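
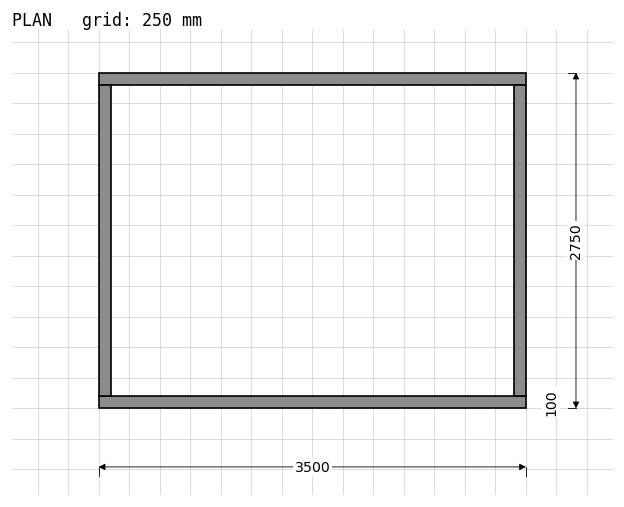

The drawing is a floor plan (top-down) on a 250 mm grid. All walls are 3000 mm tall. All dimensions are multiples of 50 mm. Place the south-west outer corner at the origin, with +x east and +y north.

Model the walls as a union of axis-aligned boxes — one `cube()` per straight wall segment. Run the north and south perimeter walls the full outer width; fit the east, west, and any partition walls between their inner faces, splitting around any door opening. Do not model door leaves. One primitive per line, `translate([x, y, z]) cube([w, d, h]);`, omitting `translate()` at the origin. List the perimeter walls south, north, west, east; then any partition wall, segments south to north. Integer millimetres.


cube([3500, 100, 3000]);
translate([0, 2650, 0]) cube([3500, 100, 3000]);
translate([0, 100, 0]) cube([100, 2550, 3000]);
translate([3400, 100, 0]) cube([100, 2550, 3000]);


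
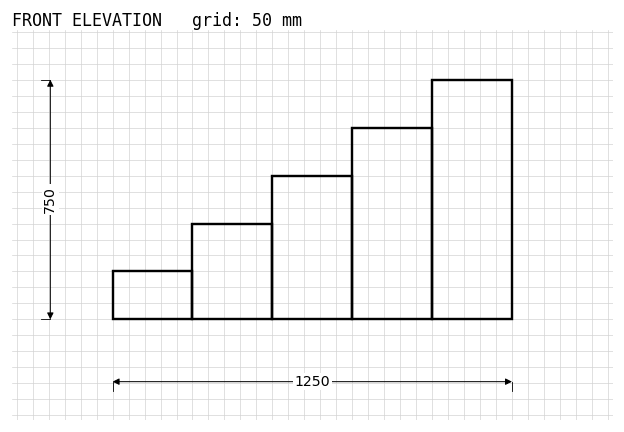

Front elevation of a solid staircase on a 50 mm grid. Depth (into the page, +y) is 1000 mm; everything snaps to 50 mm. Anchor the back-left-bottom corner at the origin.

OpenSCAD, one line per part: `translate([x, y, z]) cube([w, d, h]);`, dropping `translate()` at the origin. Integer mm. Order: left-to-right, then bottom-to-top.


cube([250, 1000, 150]);
translate([250, 0, 0]) cube([250, 1000, 300]);
translate([500, 0, 0]) cube([250, 1000, 450]);
translate([750, 0, 0]) cube([250, 1000, 600]);
translate([1000, 0, 0]) cube([250, 1000, 750]);


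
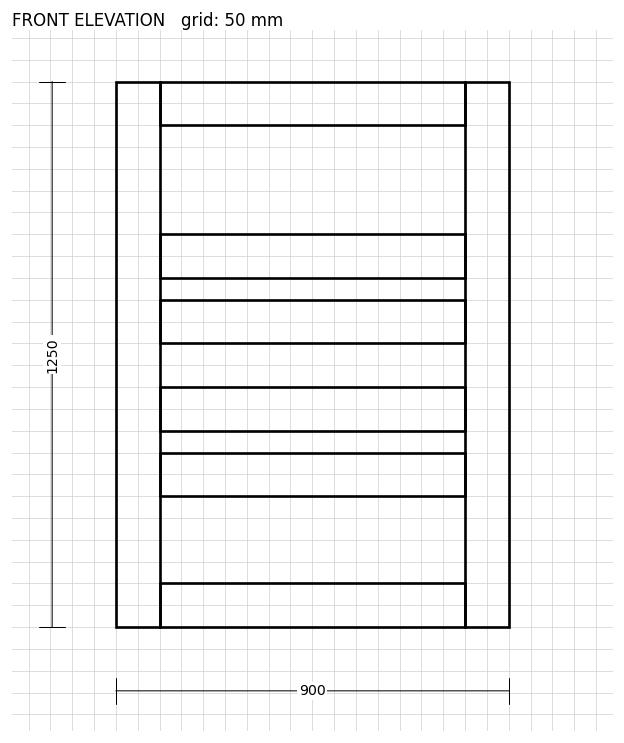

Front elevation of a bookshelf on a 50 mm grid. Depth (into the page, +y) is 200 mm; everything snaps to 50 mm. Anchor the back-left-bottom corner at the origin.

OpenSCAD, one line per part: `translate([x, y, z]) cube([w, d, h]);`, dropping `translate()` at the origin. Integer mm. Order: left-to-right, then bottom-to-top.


cube([100, 200, 1250]);
translate([100, 0, 0]) cube([700, 200, 100]);
translate([100, 0, 300]) cube([700, 200, 100]);
translate([100, 0, 450]) cube([700, 200, 100]);
translate([100, 0, 650]) cube([700, 200, 100]);
translate([100, 0, 800]) cube([700, 200, 100]);
translate([100, 0, 1150]) cube([700, 200, 100]);
translate([800, 0, 0]) cube([100, 200, 1250]);


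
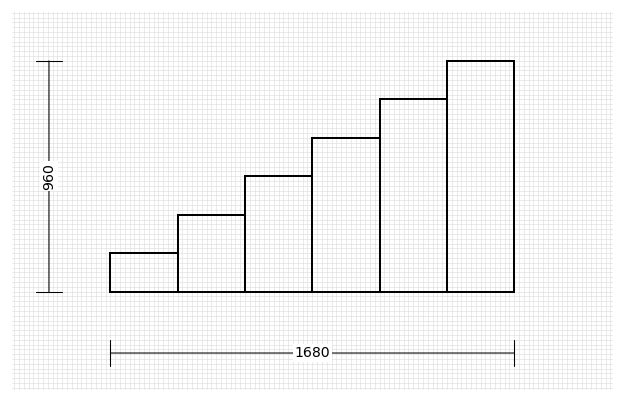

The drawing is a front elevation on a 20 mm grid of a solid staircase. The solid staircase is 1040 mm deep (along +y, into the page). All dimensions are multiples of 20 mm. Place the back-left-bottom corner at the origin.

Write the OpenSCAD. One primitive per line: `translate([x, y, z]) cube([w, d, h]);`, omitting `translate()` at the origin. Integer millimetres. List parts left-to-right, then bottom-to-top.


cube([280, 1040, 160]);
translate([280, 0, 0]) cube([280, 1040, 320]);
translate([560, 0, 0]) cube([280, 1040, 480]);
translate([840, 0, 0]) cube([280, 1040, 640]);
translate([1120, 0, 0]) cube([280, 1040, 800]);
translate([1400, 0, 0]) cube([280, 1040, 960]);


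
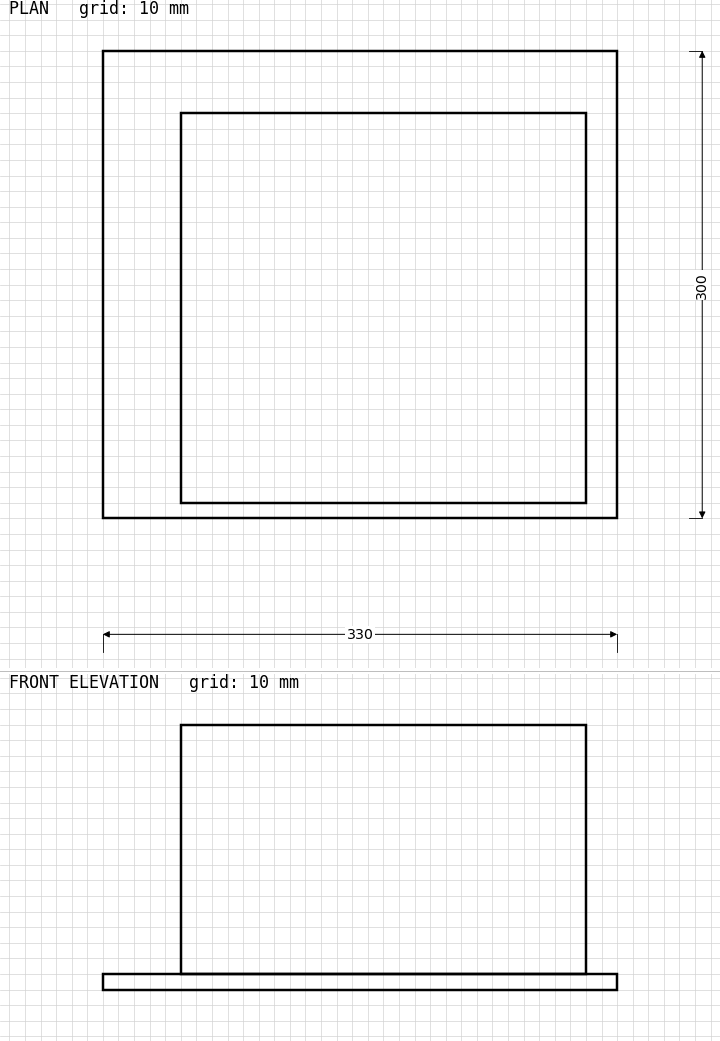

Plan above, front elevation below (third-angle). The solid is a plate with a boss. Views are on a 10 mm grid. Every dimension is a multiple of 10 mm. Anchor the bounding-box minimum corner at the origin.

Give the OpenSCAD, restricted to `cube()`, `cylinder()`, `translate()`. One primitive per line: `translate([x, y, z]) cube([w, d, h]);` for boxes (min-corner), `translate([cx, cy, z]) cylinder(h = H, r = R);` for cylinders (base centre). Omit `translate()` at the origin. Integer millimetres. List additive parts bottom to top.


cube([330, 300, 10]);
translate([50, 10, 10]) cube([260, 250, 160]);


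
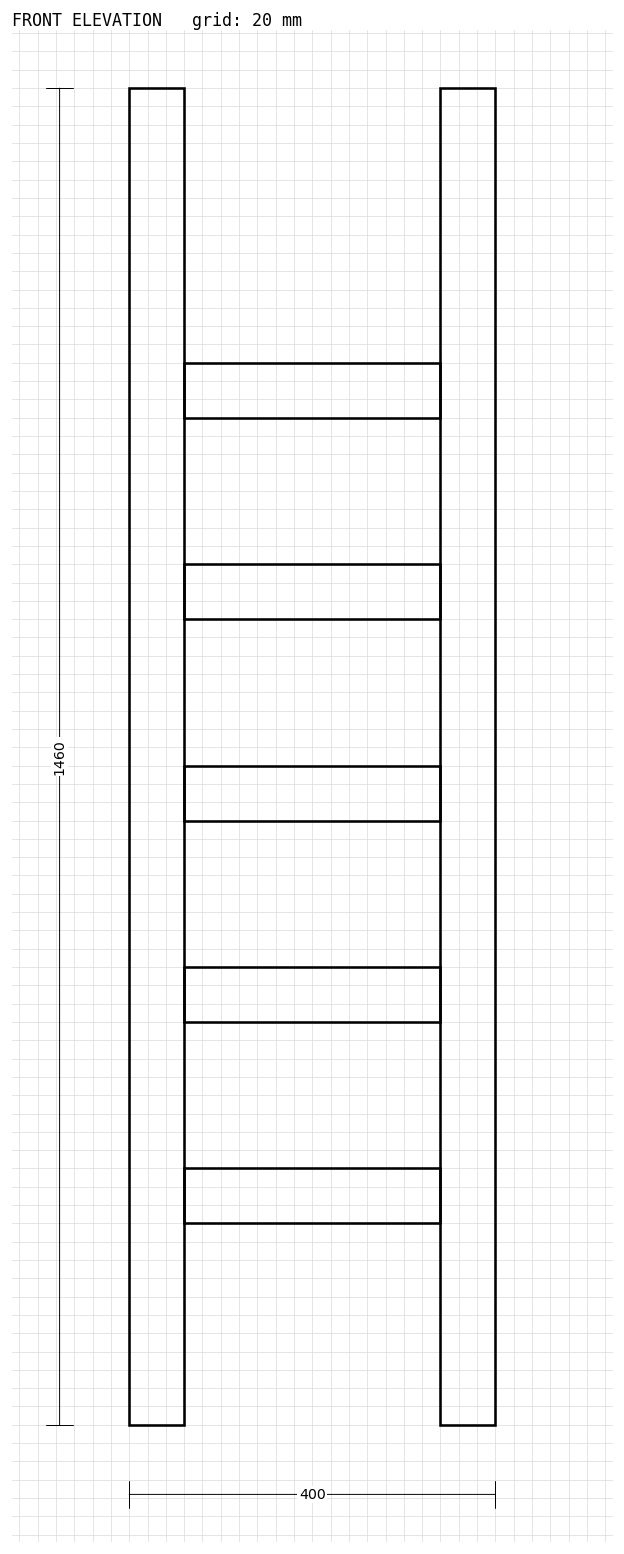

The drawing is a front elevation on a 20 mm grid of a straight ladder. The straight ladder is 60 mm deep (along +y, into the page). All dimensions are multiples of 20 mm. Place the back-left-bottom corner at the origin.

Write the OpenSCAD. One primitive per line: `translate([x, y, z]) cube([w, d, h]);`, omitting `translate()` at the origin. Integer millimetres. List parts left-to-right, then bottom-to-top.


cube([60, 60, 1460]);
translate([60, 0, 220]) cube([280, 60, 60]);
translate([60, 0, 440]) cube([280, 60, 60]);
translate([60, 0, 660]) cube([280, 60, 60]);
translate([60, 0, 880]) cube([280, 60, 60]);
translate([60, 0, 1100]) cube([280, 60, 60]);
translate([340, 0, 0]) cube([60, 60, 1460]);


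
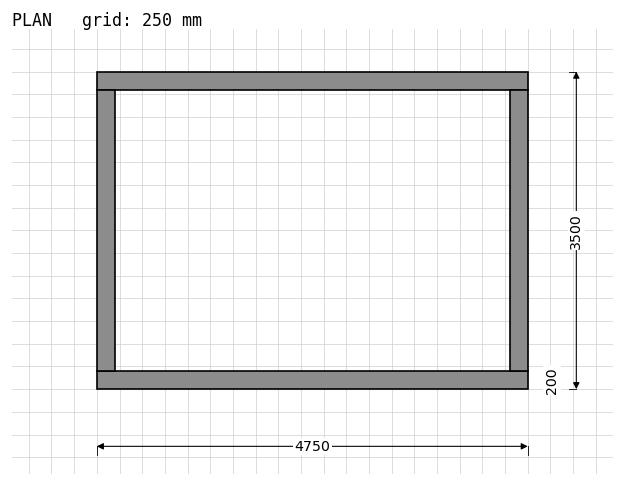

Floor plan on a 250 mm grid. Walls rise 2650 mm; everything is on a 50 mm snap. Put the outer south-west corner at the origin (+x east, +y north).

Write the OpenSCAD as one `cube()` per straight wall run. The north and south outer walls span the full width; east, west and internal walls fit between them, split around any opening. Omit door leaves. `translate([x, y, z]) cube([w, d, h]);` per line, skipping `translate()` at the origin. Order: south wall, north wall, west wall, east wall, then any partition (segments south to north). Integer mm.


cube([4750, 200, 2650]);
translate([0, 3300, 0]) cube([4750, 200, 2650]);
translate([0, 200, 0]) cube([200, 3100, 2650]);
translate([4550, 200, 0]) cube([200, 3100, 2650]);


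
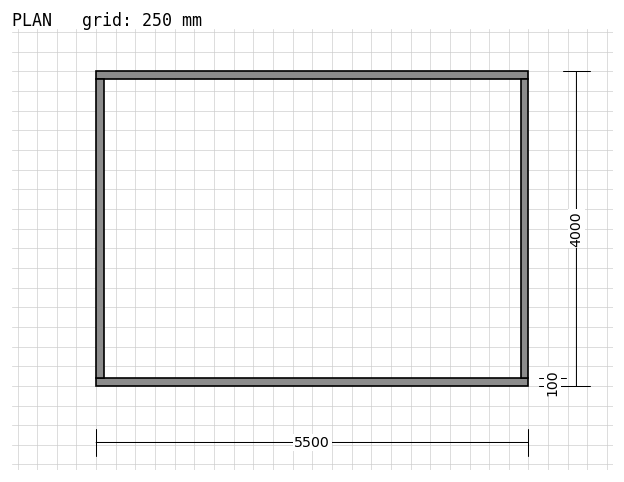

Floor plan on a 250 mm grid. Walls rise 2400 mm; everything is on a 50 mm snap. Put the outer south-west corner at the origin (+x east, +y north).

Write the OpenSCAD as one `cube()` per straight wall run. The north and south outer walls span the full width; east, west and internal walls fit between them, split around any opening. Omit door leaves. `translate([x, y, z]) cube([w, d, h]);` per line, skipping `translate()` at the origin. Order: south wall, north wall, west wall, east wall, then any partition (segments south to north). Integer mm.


cube([5500, 100, 2400]);
translate([0, 3900, 0]) cube([5500, 100, 2400]);
translate([0, 100, 0]) cube([100, 3800, 2400]);
translate([5400, 100, 0]) cube([100, 3800, 2400]);


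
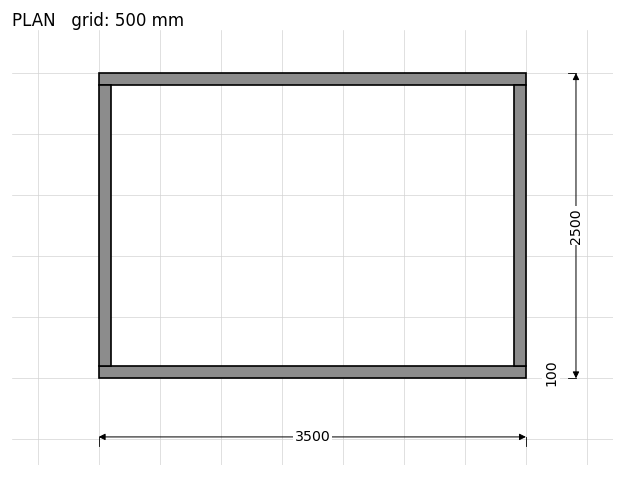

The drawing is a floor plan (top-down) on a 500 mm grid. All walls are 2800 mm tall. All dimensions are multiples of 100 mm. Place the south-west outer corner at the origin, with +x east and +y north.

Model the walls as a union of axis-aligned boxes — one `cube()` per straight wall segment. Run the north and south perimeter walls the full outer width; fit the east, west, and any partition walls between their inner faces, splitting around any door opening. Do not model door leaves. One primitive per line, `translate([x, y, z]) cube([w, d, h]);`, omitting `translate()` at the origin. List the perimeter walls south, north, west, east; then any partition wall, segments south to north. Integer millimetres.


cube([3500, 100, 2800]);
translate([0, 2400, 0]) cube([3500, 100, 2800]);
translate([0, 100, 0]) cube([100, 2300, 2800]);
translate([3400, 100, 0]) cube([100, 2300, 2800]);


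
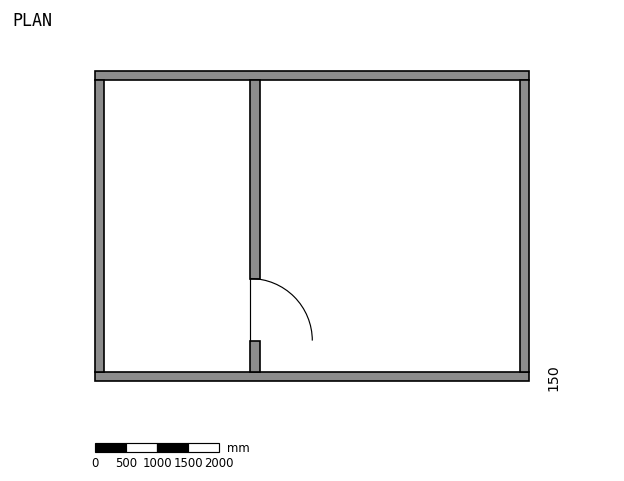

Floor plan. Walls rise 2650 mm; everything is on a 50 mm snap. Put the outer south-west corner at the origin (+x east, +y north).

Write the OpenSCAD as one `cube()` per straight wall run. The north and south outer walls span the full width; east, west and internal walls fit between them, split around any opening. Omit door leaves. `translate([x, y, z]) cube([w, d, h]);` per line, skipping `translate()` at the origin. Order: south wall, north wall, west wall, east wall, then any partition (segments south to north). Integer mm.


cube([7000, 150, 2650]);
translate([0, 4850, 0]) cube([7000, 150, 2650]);
translate([0, 150, 0]) cube([150, 4700, 2650]);
translate([6850, 150, 0]) cube([150, 4700, 2650]);
translate([2500, 150, 0]) cube([150, 500, 2650]);
translate([2500, 1650, 0]) cube([150, 3200, 2650]);


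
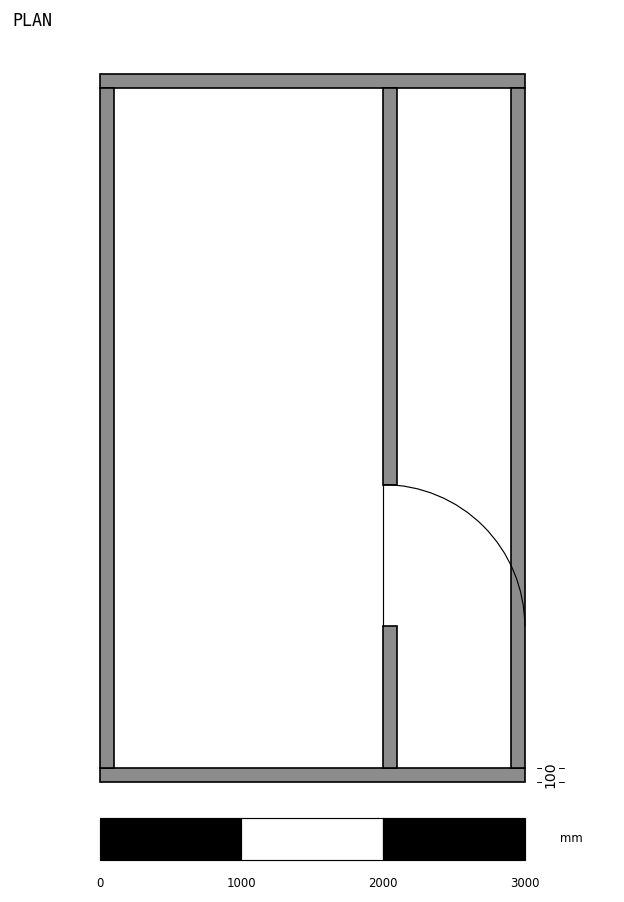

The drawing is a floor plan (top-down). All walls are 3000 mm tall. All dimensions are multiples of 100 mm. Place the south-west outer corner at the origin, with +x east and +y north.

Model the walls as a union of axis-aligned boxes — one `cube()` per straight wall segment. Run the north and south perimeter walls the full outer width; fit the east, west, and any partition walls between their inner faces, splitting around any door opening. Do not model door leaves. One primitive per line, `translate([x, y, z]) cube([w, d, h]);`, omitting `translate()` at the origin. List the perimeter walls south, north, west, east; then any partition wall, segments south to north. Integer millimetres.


cube([3000, 100, 3000]);
translate([0, 4900, 0]) cube([3000, 100, 3000]);
translate([0, 100, 0]) cube([100, 4800, 3000]);
translate([2900, 100, 0]) cube([100, 4800, 3000]);
translate([2000, 100, 0]) cube([100, 1000, 3000]);
translate([2000, 2100, 0]) cube([100, 2800, 3000]);


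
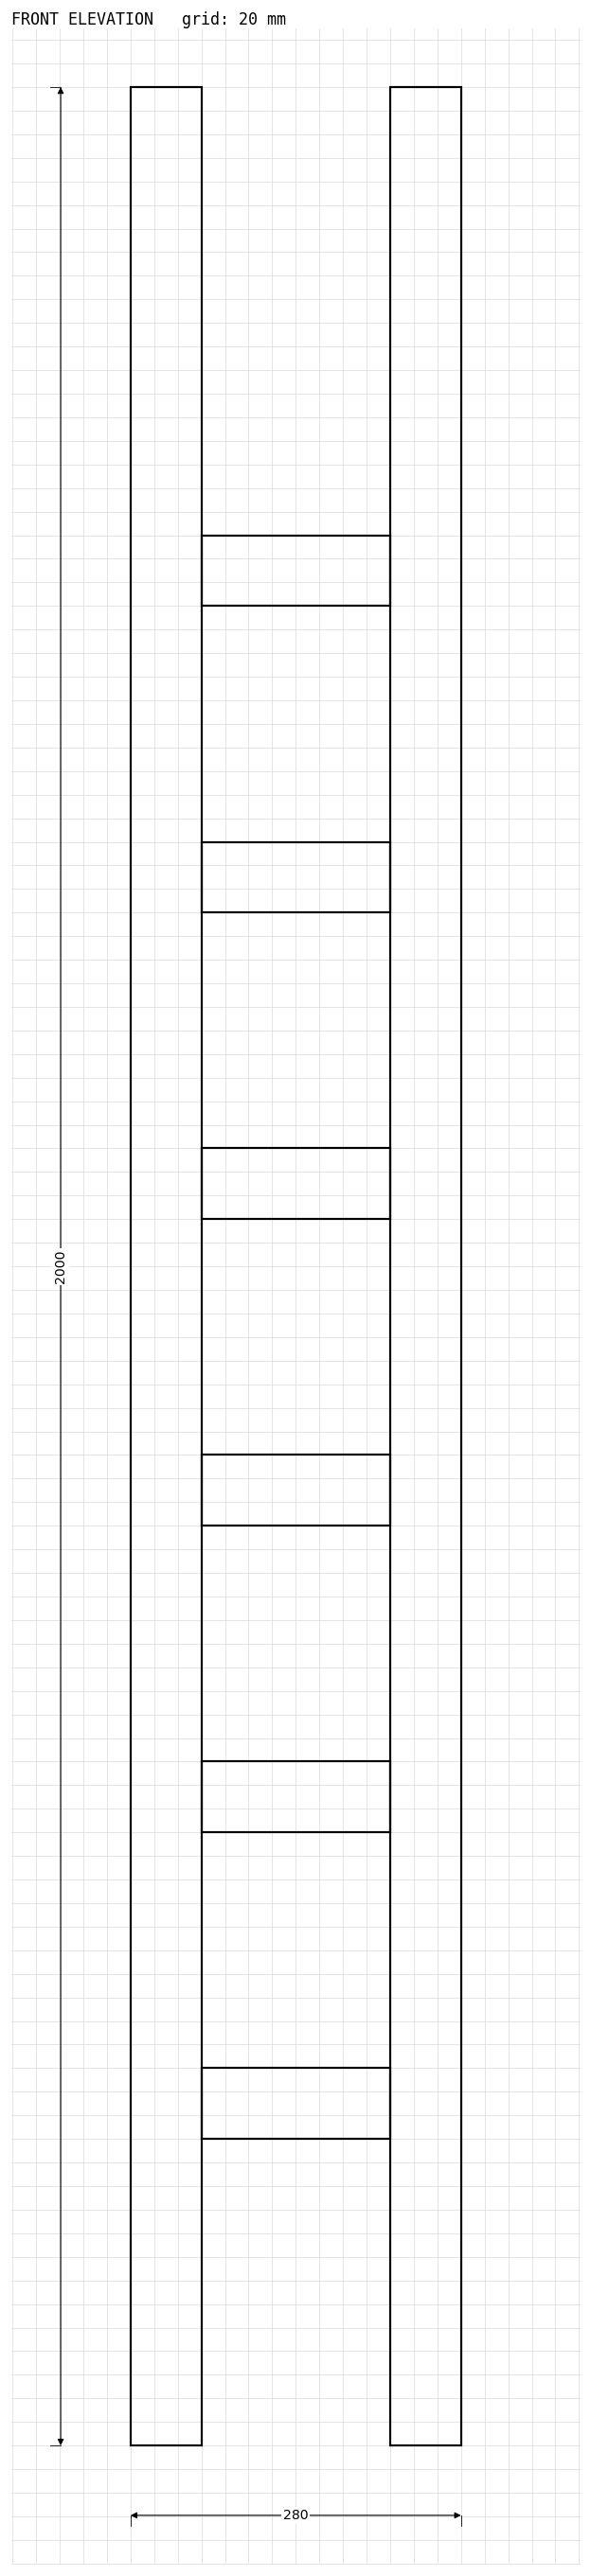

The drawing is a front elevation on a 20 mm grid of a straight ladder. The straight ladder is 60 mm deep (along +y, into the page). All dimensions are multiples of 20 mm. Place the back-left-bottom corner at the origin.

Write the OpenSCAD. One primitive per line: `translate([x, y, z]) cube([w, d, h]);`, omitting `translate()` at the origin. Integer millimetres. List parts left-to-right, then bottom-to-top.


cube([60, 60, 2000]);
translate([60, 0, 260]) cube([160, 60, 60]);
translate([60, 0, 520]) cube([160, 60, 60]);
translate([60, 0, 780]) cube([160, 60, 60]);
translate([60, 0, 1040]) cube([160, 60, 60]);
translate([60, 0, 1300]) cube([160, 60, 60]);
translate([60, 0, 1560]) cube([160, 60, 60]);
translate([220, 0, 0]) cube([60, 60, 2000]);


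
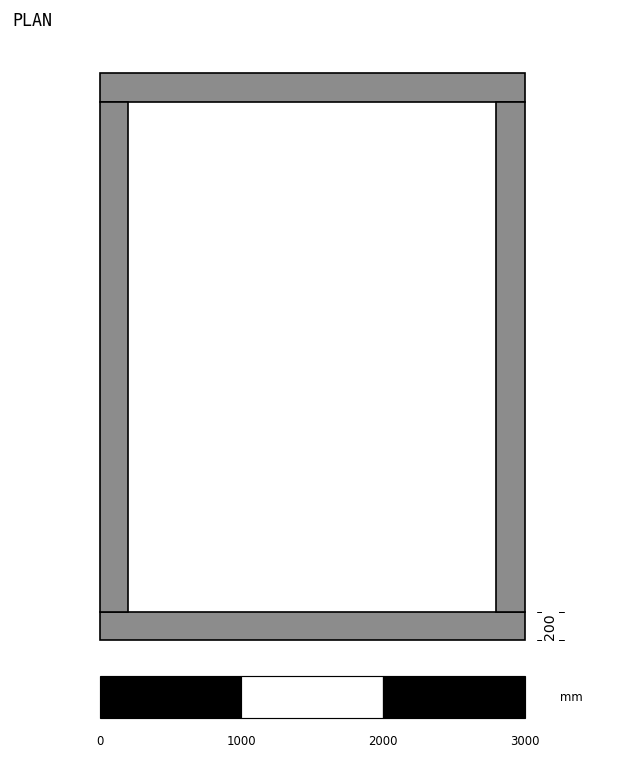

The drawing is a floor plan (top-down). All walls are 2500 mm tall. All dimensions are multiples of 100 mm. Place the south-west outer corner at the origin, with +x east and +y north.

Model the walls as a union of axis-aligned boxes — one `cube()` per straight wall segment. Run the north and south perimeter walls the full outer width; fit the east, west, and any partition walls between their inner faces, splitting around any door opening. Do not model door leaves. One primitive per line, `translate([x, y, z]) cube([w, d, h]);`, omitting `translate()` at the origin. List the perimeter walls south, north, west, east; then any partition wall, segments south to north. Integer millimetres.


cube([3000, 200, 2500]);
translate([0, 3800, 0]) cube([3000, 200, 2500]);
translate([0, 200, 0]) cube([200, 3600, 2500]);
translate([2800, 200, 0]) cube([200, 3600, 2500]);


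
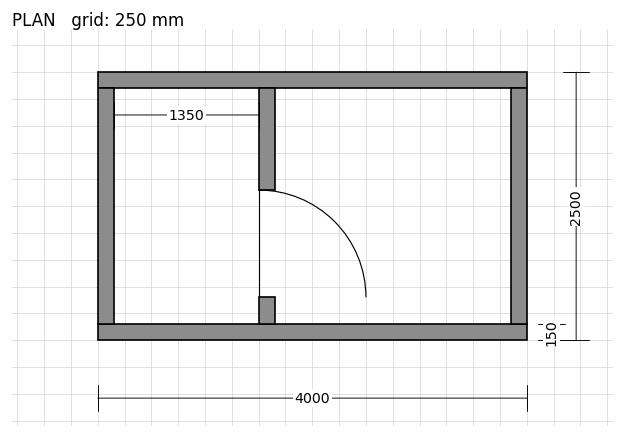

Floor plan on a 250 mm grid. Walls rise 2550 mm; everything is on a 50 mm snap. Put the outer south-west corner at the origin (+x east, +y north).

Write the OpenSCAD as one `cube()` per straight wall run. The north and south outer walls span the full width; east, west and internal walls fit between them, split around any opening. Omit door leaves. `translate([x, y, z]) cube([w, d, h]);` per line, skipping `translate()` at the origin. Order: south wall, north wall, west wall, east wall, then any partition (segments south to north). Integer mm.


cube([4000, 150, 2550]);
translate([0, 2350, 0]) cube([4000, 150, 2550]);
translate([0, 150, 0]) cube([150, 2200, 2550]);
translate([3850, 150, 0]) cube([150, 2200, 2550]);
translate([1500, 150, 0]) cube([150, 250, 2550]);
translate([1500, 1400, 0]) cube([150, 950, 2550]);


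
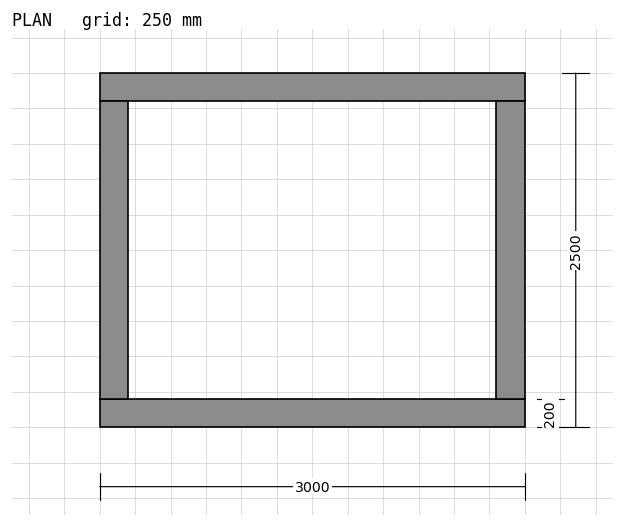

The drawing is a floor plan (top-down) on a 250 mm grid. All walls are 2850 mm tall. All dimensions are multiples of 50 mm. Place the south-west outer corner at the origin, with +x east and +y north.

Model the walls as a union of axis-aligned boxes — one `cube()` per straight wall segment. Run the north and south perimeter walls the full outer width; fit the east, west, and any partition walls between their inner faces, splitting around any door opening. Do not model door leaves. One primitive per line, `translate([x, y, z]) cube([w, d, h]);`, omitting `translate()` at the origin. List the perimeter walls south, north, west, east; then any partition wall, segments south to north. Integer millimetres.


cube([3000, 200, 2850]);
translate([0, 2300, 0]) cube([3000, 200, 2850]);
translate([0, 200, 0]) cube([200, 2100, 2850]);
translate([2800, 200, 0]) cube([200, 2100, 2850]);


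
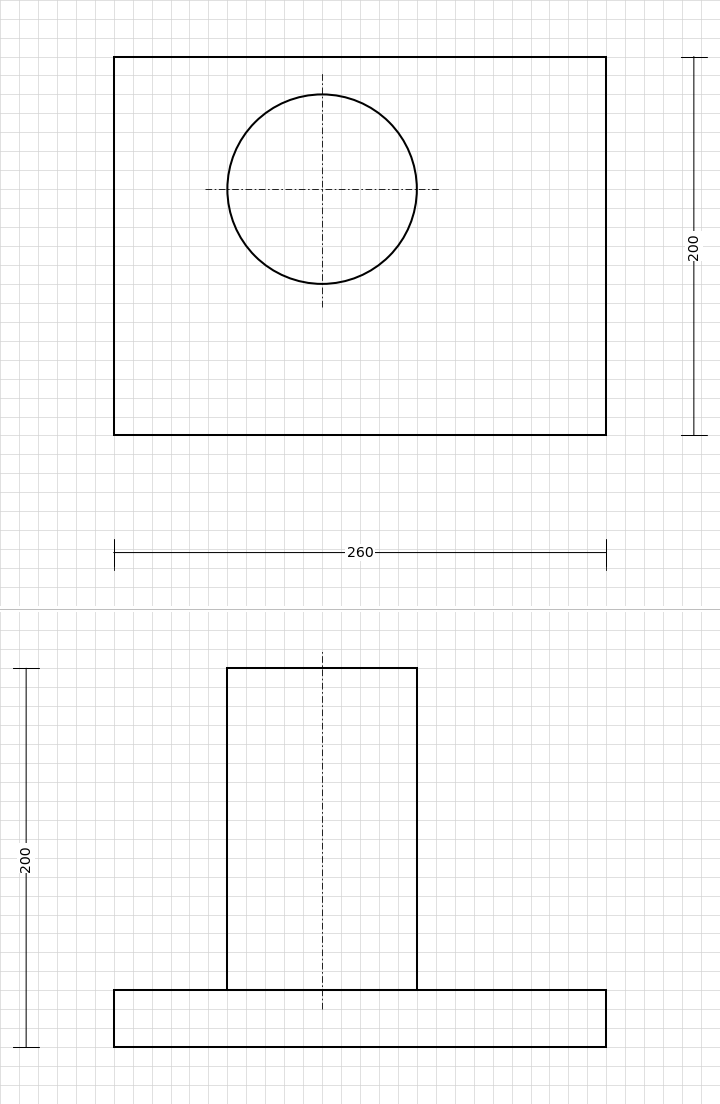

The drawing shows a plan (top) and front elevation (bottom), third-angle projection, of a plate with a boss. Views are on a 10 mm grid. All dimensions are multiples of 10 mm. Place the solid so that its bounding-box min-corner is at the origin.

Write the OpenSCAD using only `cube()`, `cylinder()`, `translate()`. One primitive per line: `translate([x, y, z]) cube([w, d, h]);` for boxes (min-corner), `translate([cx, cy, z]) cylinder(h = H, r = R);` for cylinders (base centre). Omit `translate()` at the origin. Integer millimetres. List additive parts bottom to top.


cube([260, 200, 30]);
translate([110, 130, 30]) cylinder(h = 170, r = 50);


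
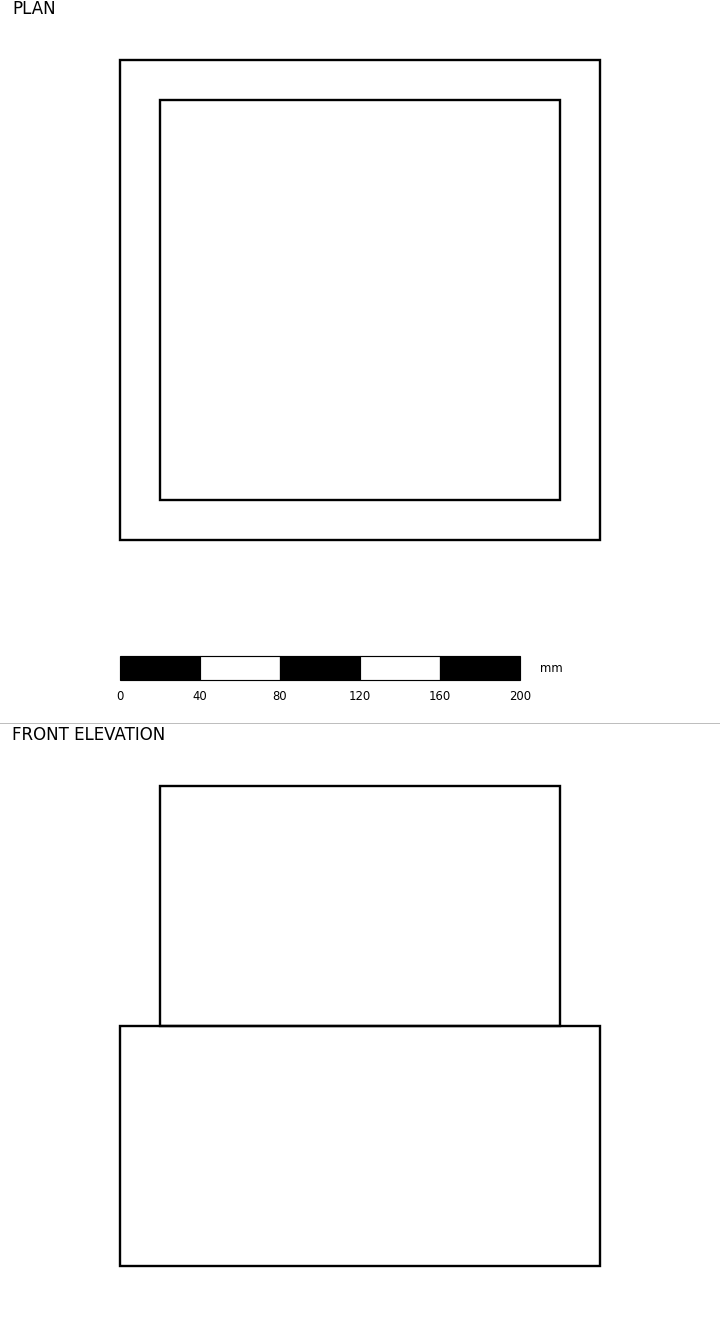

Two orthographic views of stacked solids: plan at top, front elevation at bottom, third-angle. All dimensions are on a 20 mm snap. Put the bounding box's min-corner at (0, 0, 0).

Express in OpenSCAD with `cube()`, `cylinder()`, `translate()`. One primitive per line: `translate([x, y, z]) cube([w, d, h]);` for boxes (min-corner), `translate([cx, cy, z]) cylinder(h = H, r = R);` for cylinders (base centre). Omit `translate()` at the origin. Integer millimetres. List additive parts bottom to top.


cube([240, 240, 120]);
translate([20, 20, 120]) cube([200, 200, 120]);


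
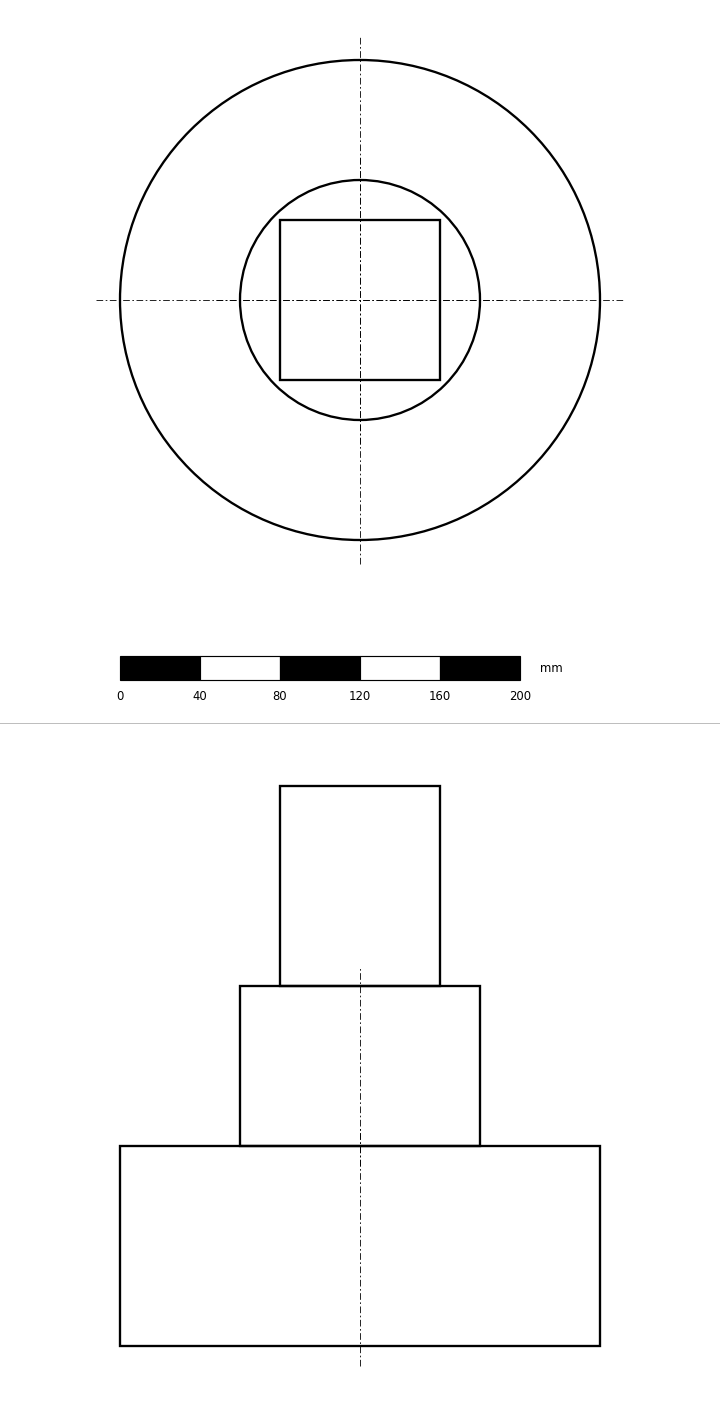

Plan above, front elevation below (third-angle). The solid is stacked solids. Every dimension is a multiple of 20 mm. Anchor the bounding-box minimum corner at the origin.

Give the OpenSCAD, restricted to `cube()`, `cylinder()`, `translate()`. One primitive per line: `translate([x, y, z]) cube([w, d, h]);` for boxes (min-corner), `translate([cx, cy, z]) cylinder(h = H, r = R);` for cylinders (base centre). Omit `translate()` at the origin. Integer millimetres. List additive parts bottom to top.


translate([120, 120, 0]) cylinder(h = 100, r = 120);
translate([120, 120, 100]) cylinder(h = 80, r = 60);
translate([80, 80, 180]) cube([80, 80, 100]);


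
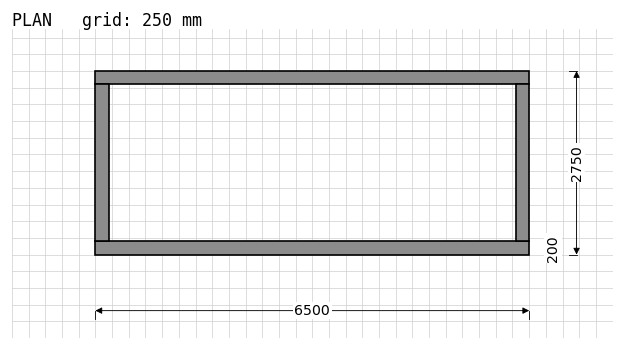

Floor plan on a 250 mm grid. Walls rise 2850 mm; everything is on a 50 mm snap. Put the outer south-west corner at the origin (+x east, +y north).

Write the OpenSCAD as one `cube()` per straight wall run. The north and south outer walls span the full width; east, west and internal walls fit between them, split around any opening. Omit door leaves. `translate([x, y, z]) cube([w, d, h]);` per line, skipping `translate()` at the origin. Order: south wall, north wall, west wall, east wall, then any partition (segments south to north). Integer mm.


cube([6500, 200, 2850]);
translate([0, 2550, 0]) cube([6500, 200, 2850]);
translate([0, 200, 0]) cube([200, 2350, 2850]);
translate([6300, 200, 0]) cube([200, 2350, 2850]);


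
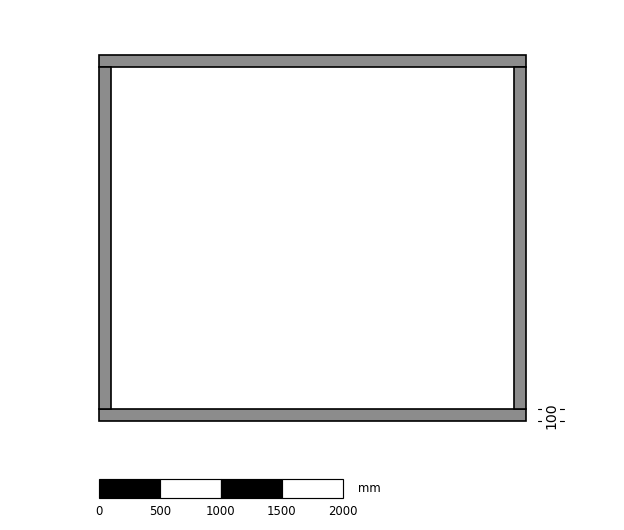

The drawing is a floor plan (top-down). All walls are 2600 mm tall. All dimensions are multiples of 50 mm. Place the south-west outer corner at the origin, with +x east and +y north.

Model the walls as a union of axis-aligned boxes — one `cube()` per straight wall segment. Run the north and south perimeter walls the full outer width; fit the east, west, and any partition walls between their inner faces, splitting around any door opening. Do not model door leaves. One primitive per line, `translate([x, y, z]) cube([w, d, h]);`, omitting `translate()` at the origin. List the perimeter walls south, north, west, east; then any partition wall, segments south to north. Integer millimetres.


cube([3500, 100, 2600]);
translate([0, 2900, 0]) cube([3500, 100, 2600]);
translate([0, 100, 0]) cube([100, 2800, 2600]);
translate([3400, 100, 0]) cube([100, 2800, 2600]);


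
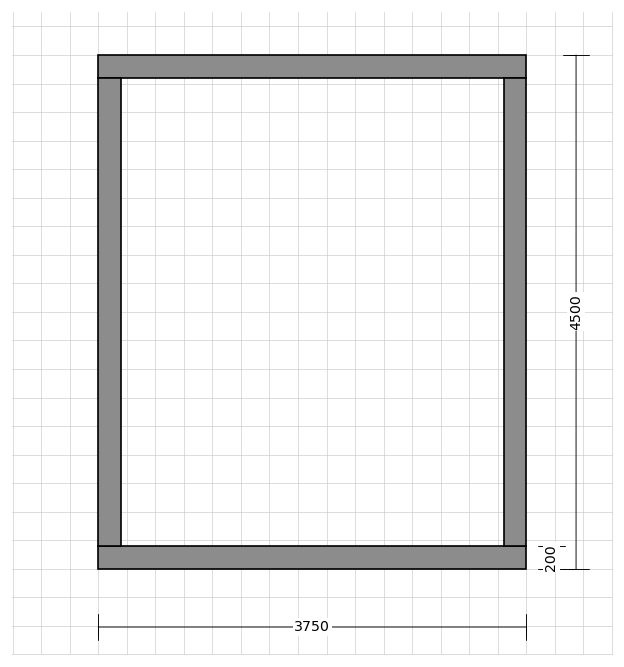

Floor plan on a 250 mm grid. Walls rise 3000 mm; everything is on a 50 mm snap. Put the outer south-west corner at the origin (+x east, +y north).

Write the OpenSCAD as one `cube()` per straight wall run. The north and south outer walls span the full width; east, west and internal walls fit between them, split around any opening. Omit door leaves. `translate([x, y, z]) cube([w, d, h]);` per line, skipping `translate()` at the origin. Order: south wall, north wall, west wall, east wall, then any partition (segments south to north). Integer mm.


cube([3750, 200, 3000]);
translate([0, 4300, 0]) cube([3750, 200, 3000]);
translate([0, 200, 0]) cube([200, 4100, 3000]);
translate([3550, 200, 0]) cube([200, 4100, 3000]);


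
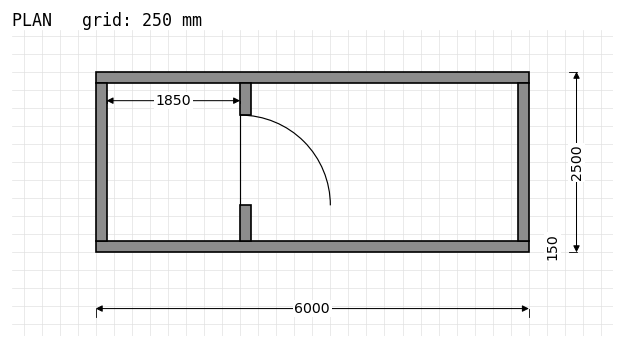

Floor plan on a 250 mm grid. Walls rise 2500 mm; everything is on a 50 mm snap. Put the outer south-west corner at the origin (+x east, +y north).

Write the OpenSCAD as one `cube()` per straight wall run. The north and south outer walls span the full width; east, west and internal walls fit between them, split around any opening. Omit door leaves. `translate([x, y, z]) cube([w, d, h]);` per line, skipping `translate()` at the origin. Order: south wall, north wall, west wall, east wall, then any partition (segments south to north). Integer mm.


cube([6000, 150, 2500]);
translate([0, 2350, 0]) cube([6000, 150, 2500]);
translate([0, 150, 0]) cube([150, 2200, 2500]);
translate([5850, 150, 0]) cube([150, 2200, 2500]);
translate([2000, 150, 0]) cube([150, 500, 2500]);
translate([2000, 1900, 0]) cube([150, 450, 2500]);


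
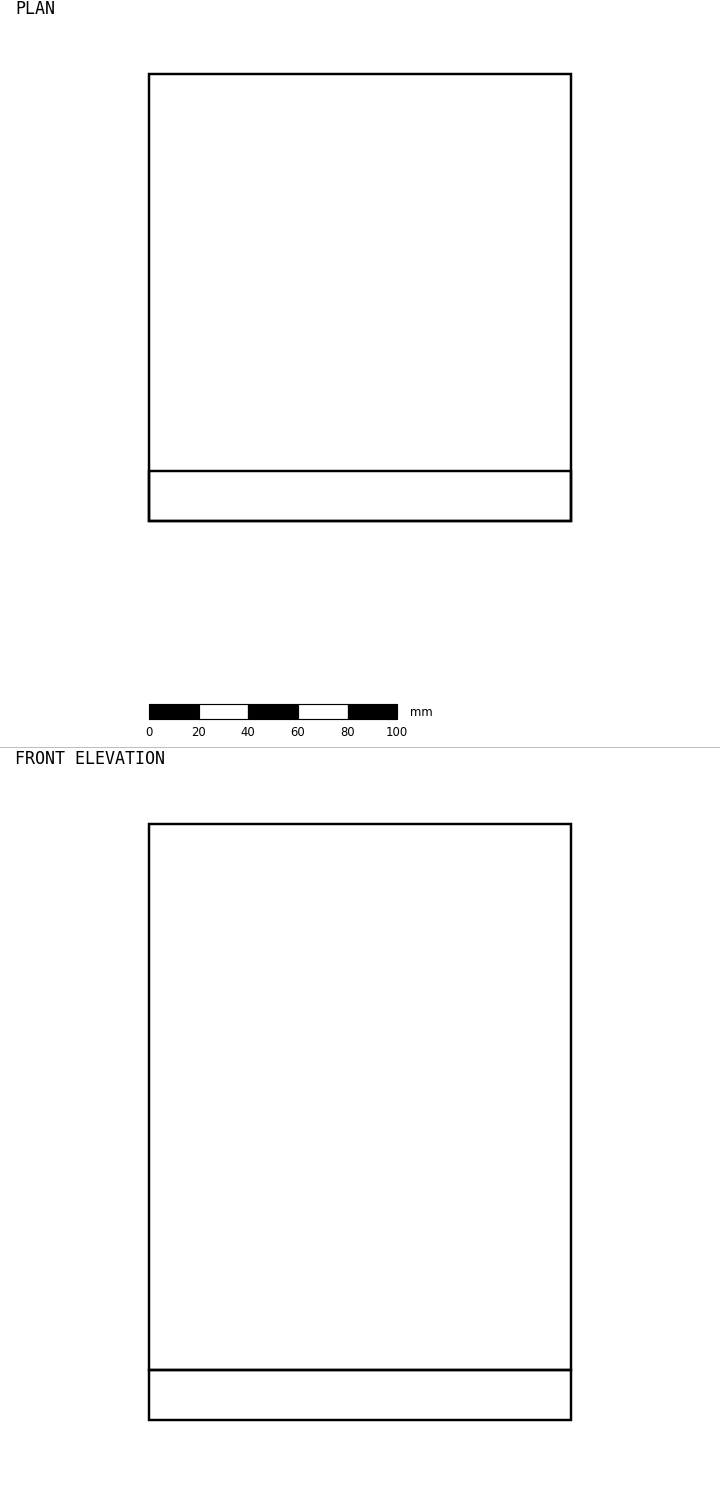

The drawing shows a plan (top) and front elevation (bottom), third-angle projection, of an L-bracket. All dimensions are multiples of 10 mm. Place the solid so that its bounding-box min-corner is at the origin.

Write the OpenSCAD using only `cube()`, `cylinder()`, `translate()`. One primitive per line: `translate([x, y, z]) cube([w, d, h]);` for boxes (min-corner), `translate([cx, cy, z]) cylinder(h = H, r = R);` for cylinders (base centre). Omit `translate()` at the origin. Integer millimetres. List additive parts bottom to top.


cube([170, 180, 20]);
translate([0, 0, 20]) cube([170, 20, 220]);


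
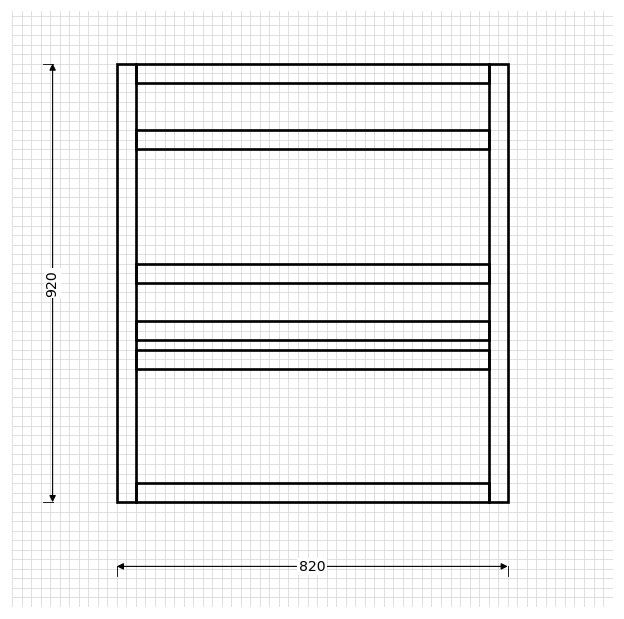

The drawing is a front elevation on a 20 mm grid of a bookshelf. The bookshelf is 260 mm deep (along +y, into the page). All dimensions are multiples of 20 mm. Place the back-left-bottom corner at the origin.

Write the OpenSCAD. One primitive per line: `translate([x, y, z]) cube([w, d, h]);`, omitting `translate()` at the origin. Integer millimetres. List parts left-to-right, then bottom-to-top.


cube([40, 260, 920]);
translate([40, 0, 0]) cube([740, 260, 40]);
translate([40, 0, 280]) cube([740, 260, 40]);
translate([40, 0, 340]) cube([740, 260, 40]);
translate([40, 0, 460]) cube([740, 260, 40]);
translate([40, 0, 740]) cube([740, 260, 40]);
translate([40, 0, 880]) cube([740, 260, 40]);
translate([780, 0, 0]) cube([40, 260, 920]);


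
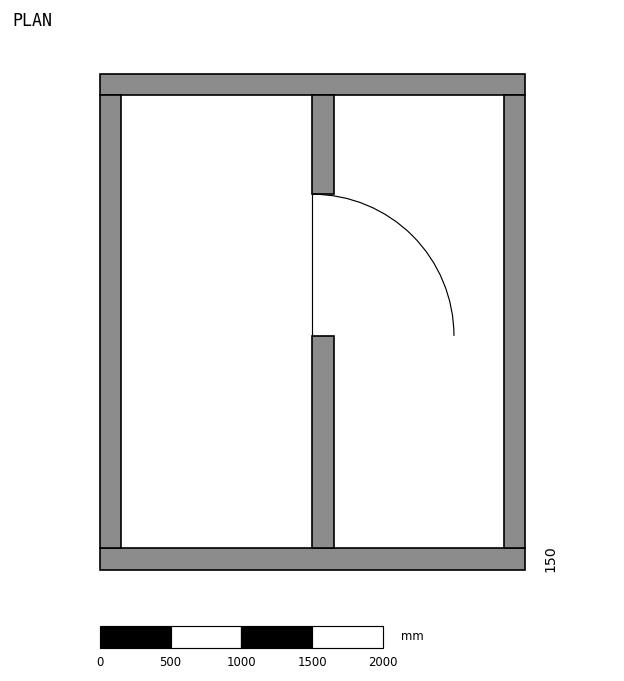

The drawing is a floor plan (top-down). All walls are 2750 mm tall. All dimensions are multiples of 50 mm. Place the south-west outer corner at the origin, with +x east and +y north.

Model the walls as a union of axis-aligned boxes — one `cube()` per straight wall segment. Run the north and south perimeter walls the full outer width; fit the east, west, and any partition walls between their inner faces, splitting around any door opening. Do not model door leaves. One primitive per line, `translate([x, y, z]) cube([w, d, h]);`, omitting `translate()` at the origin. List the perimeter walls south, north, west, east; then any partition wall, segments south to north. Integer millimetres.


cube([3000, 150, 2750]);
translate([0, 3350, 0]) cube([3000, 150, 2750]);
translate([0, 150, 0]) cube([150, 3200, 2750]);
translate([2850, 150, 0]) cube([150, 3200, 2750]);
translate([1500, 150, 0]) cube([150, 1500, 2750]);
translate([1500, 2650, 0]) cube([150, 700, 2750]);


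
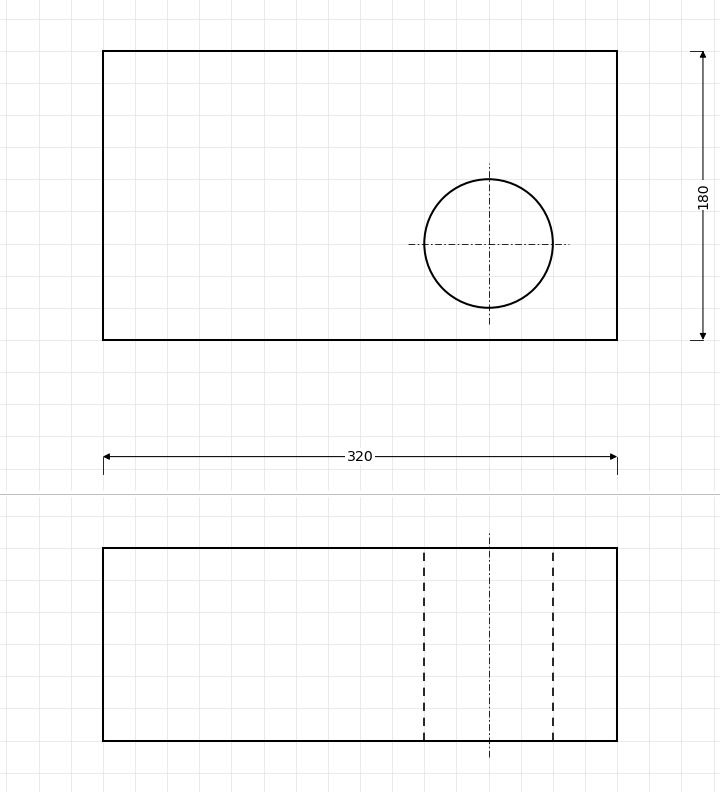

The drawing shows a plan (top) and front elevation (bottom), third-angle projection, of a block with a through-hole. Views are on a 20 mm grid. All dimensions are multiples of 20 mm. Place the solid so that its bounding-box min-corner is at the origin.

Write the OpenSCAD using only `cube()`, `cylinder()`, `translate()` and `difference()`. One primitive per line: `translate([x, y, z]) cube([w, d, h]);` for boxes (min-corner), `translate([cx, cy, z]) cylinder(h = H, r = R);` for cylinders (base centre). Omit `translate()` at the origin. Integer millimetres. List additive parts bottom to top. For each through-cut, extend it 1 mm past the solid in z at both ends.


difference() {
  cube([320, 180, 120]);
  translate([240, 60, -1]) cylinder(h = 122, r = 40);
}


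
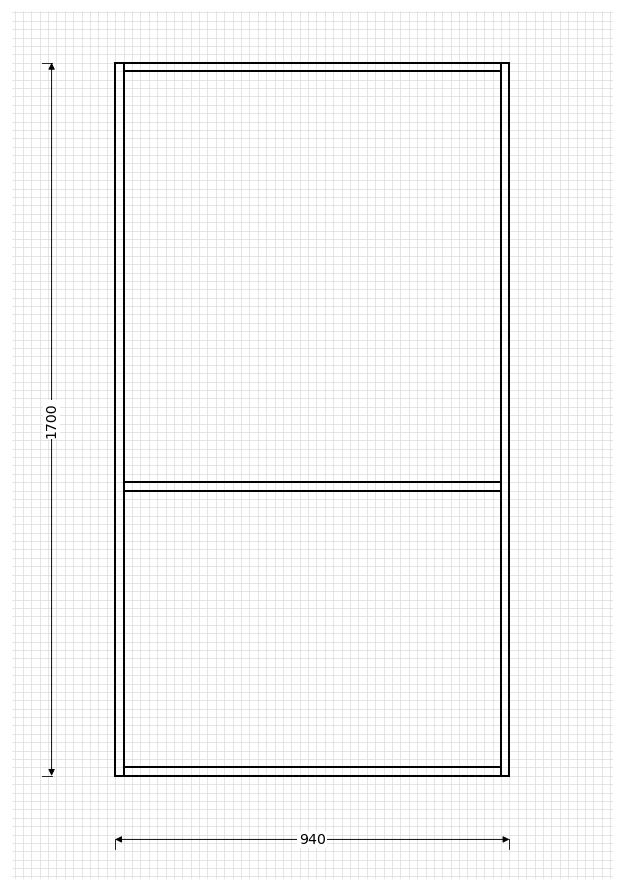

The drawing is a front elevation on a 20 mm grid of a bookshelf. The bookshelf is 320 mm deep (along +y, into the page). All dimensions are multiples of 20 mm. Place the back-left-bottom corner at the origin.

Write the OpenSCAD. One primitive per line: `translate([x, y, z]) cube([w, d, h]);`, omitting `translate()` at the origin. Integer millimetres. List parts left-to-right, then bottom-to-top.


cube([20, 320, 1700]);
translate([20, 0, 0]) cube([900, 320, 20]);
translate([20, 0, 680]) cube([900, 320, 20]);
translate([20, 0, 1680]) cube([900, 320, 20]);
translate([920, 0, 0]) cube([20, 320, 1700]);


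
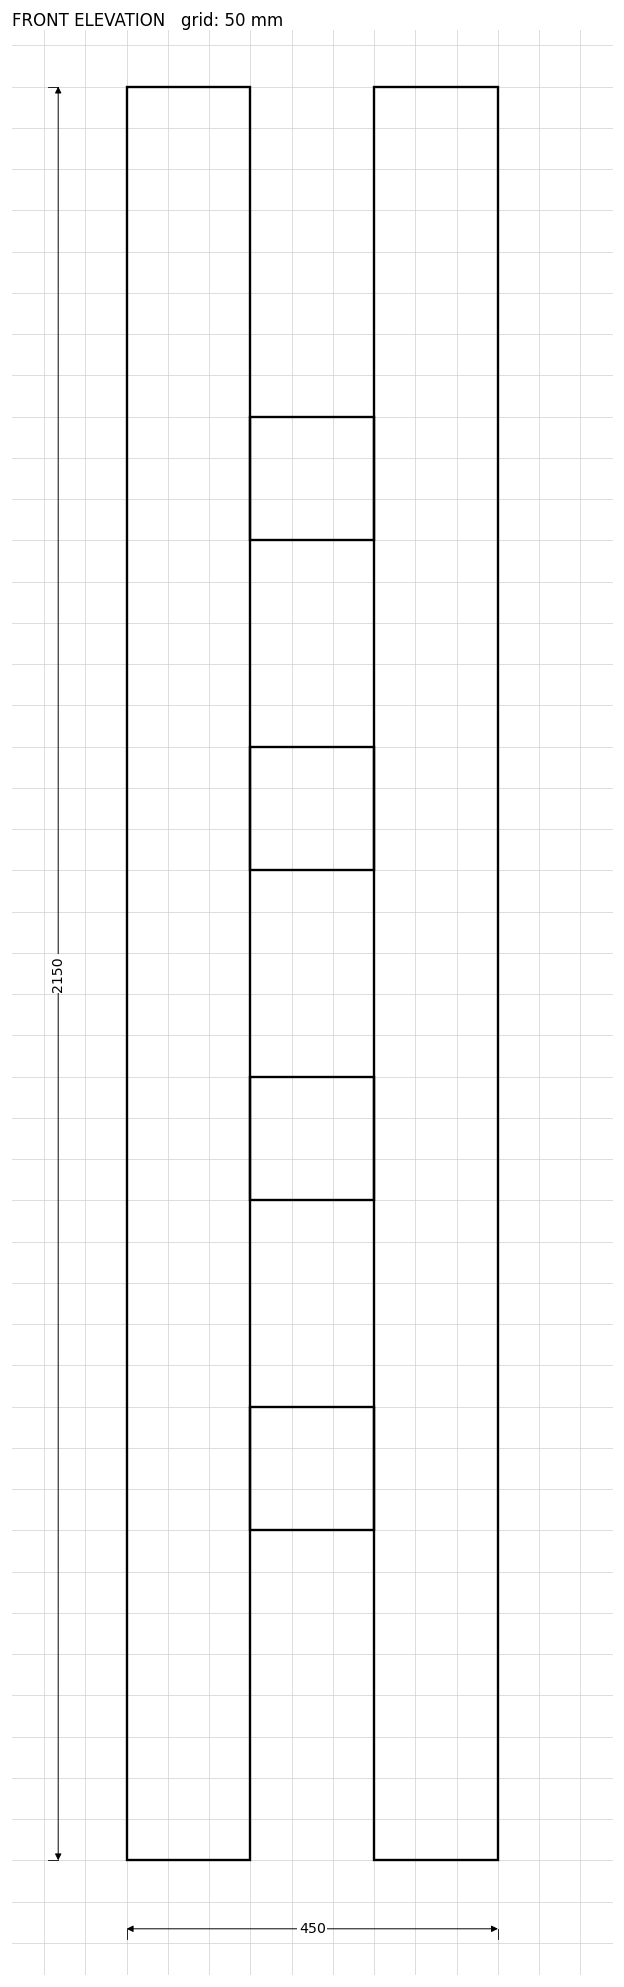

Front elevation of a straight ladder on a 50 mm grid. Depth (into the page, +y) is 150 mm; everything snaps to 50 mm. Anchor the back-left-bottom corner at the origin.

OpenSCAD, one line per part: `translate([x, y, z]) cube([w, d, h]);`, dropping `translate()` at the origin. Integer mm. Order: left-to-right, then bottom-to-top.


cube([150, 150, 2150]);
translate([150, 0, 400]) cube([150, 150, 150]);
translate([150, 0, 800]) cube([150, 150, 150]);
translate([150, 0, 1200]) cube([150, 150, 150]);
translate([150, 0, 1600]) cube([150, 150, 150]);
translate([300, 0, 0]) cube([150, 150, 2150]);


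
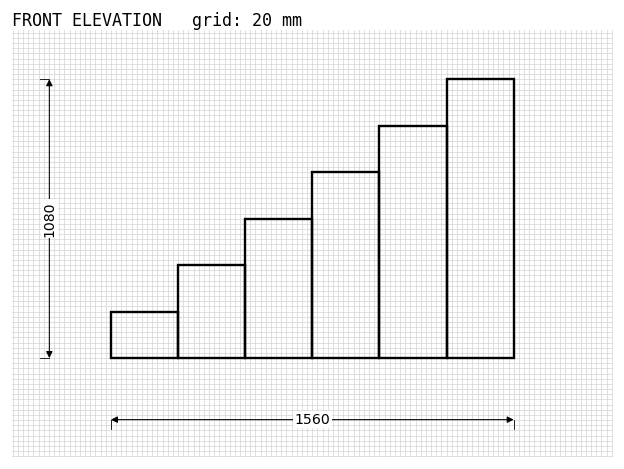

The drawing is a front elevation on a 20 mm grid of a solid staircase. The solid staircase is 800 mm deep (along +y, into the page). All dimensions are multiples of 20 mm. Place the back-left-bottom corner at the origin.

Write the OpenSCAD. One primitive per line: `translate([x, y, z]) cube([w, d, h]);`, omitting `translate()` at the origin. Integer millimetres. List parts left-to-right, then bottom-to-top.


cube([260, 800, 180]);
translate([260, 0, 0]) cube([260, 800, 360]);
translate([520, 0, 0]) cube([260, 800, 540]);
translate([780, 0, 0]) cube([260, 800, 720]);
translate([1040, 0, 0]) cube([260, 800, 900]);
translate([1300, 0, 0]) cube([260, 800, 1080]);


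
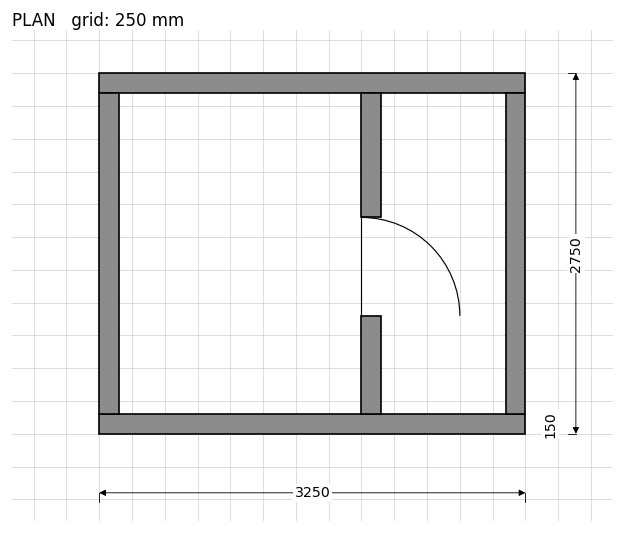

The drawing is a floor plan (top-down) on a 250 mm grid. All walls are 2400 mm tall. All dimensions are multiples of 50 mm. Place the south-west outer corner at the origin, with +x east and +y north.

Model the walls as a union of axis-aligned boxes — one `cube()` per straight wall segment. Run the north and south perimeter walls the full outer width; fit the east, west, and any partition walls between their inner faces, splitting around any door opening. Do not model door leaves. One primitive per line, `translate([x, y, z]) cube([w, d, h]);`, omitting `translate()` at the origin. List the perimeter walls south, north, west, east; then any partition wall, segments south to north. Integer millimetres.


cube([3250, 150, 2400]);
translate([0, 2600, 0]) cube([3250, 150, 2400]);
translate([0, 150, 0]) cube([150, 2450, 2400]);
translate([3100, 150, 0]) cube([150, 2450, 2400]);
translate([2000, 150, 0]) cube([150, 750, 2400]);
translate([2000, 1650, 0]) cube([150, 950, 2400]);


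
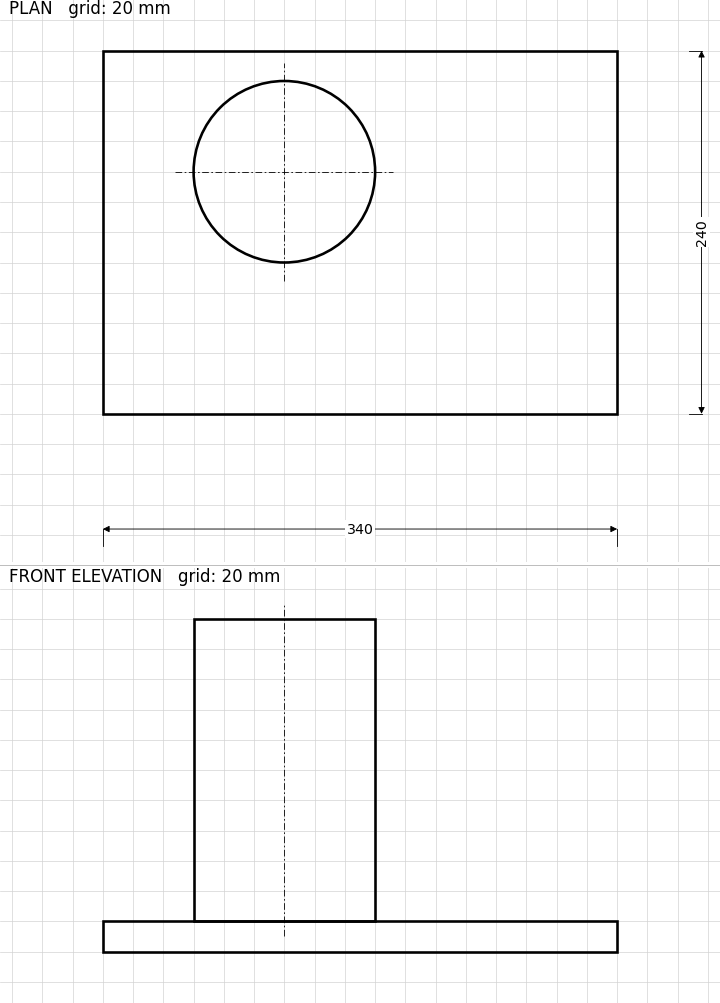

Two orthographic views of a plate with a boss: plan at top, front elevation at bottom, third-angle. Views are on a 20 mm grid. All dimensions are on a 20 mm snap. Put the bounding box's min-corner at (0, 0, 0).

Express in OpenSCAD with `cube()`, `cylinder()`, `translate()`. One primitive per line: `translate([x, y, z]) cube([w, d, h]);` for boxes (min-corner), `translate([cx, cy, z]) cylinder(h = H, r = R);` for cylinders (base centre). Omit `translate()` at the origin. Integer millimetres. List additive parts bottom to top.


cube([340, 240, 20]);
translate([120, 160, 20]) cylinder(h = 200, r = 60);


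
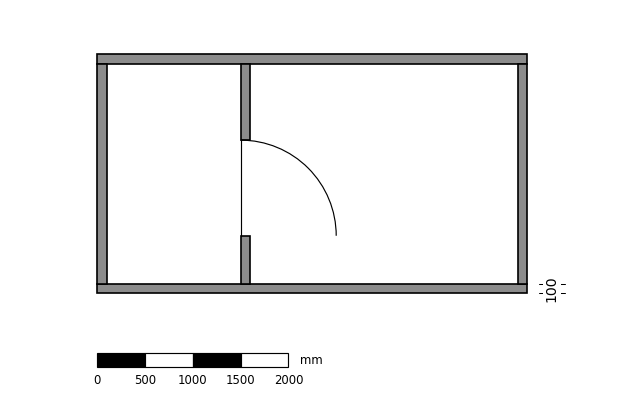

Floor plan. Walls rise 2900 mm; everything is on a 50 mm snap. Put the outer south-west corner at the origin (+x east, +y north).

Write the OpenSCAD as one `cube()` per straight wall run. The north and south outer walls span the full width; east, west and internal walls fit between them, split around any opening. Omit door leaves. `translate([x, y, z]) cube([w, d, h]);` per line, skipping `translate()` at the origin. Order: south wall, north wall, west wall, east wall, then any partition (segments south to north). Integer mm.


cube([4500, 100, 2900]);
translate([0, 2400, 0]) cube([4500, 100, 2900]);
translate([0, 100, 0]) cube([100, 2300, 2900]);
translate([4400, 100, 0]) cube([100, 2300, 2900]);
translate([1500, 100, 0]) cube([100, 500, 2900]);
translate([1500, 1600, 0]) cube([100, 800, 2900]);


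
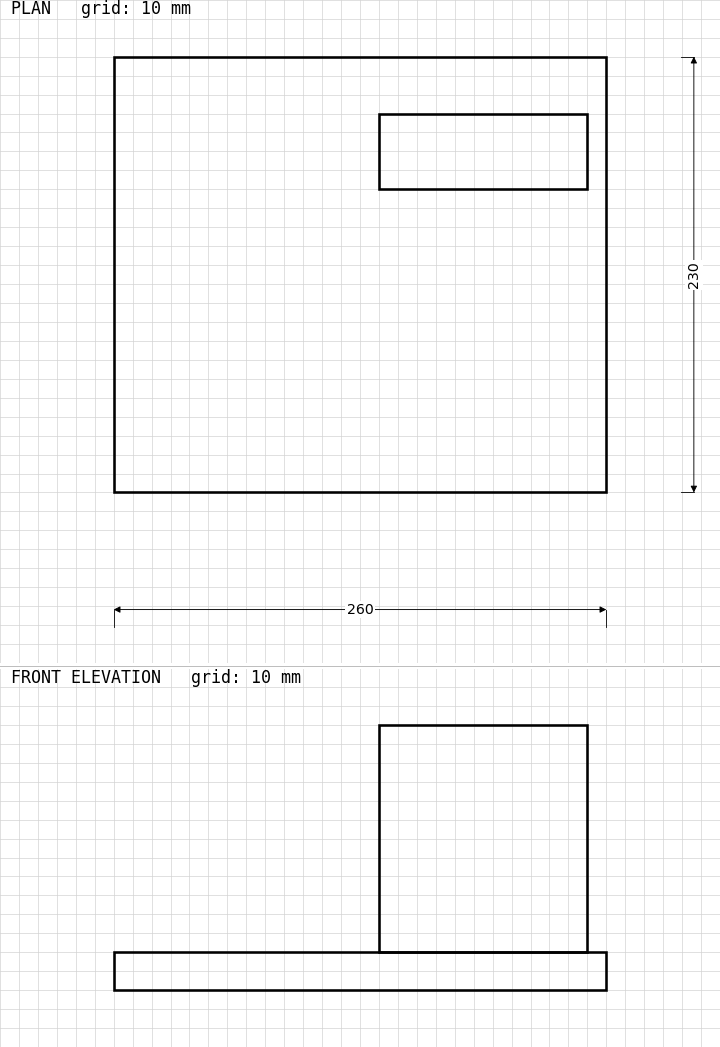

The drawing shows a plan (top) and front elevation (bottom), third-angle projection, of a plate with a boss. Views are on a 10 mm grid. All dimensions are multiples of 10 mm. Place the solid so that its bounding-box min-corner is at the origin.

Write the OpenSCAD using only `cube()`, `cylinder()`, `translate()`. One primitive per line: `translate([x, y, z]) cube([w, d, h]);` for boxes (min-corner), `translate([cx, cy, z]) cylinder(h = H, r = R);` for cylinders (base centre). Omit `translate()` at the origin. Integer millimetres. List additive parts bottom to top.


cube([260, 230, 20]);
translate([140, 160, 20]) cube([110, 40, 120]);


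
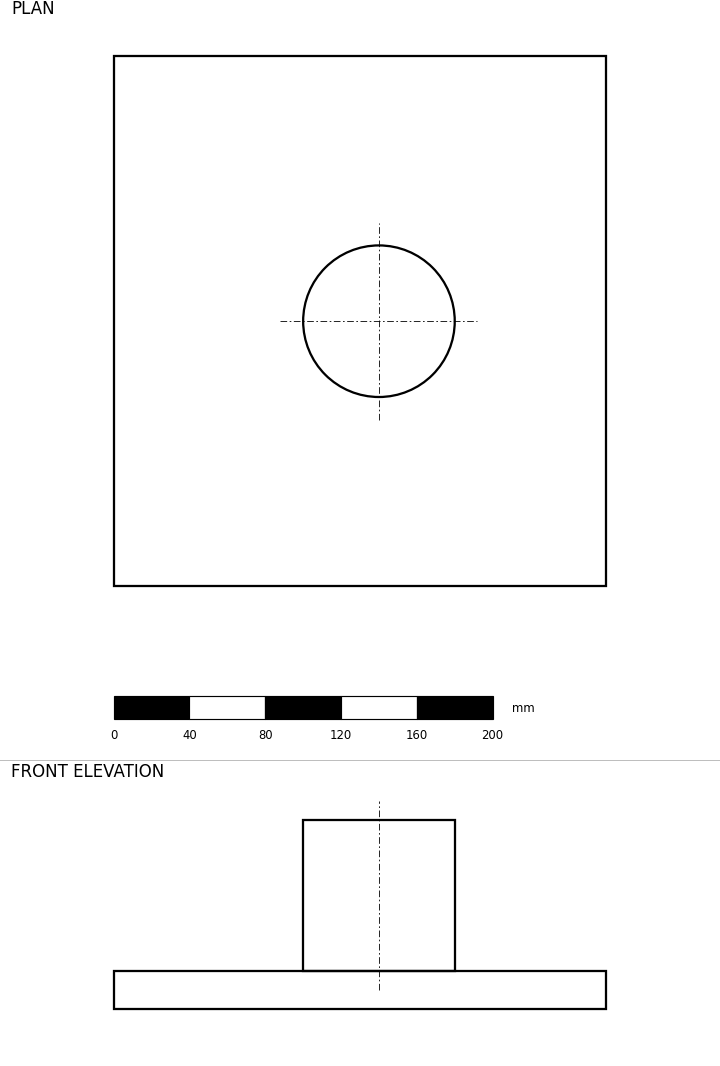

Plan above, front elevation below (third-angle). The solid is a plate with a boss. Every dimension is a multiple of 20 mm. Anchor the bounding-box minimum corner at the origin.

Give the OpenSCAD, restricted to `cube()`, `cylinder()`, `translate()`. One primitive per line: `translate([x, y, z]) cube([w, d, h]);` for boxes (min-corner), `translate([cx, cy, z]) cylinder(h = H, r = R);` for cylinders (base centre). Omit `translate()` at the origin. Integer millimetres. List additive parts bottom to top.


cube([260, 280, 20]);
translate([140, 140, 20]) cylinder(h = 80, r = 40);


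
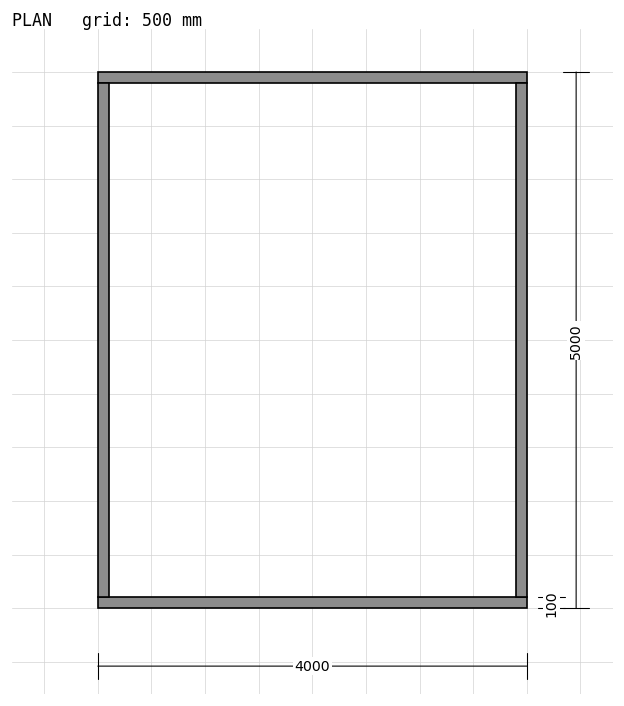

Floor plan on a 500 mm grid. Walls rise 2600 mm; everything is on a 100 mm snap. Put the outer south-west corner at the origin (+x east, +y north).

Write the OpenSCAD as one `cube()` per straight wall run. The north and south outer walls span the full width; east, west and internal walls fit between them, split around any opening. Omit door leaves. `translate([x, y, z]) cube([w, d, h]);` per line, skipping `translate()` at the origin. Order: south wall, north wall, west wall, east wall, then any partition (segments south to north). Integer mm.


cube([4000, 100, 2600]);
translate([0, 4900, 0]) cube([4000, 100, 2600]);
translate([0, 100, 0]) cube([100, 4800, 2600]);
translate([3900, 100, 0]) cube([100, 4800, 2600]);


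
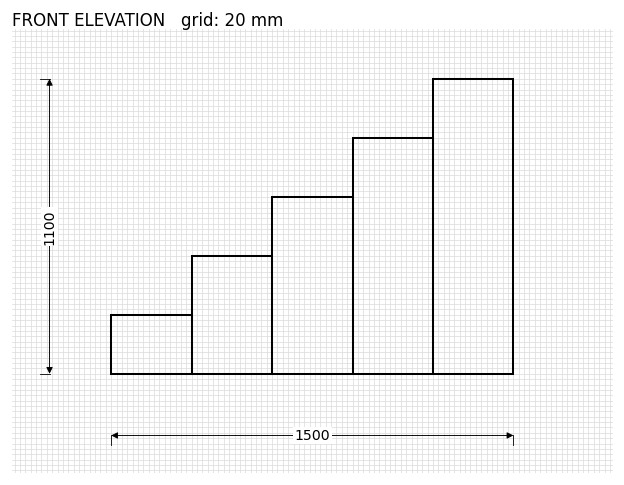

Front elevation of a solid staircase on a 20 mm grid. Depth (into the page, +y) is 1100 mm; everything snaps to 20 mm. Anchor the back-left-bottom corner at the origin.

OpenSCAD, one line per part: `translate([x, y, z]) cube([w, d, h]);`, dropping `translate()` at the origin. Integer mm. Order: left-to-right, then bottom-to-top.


cube([300, 1100, 220]);
translate([300, 0, 0]) cube([300, 1100, 440]);
translate([600, 0, 0]) cube([300, 1100, 660]);
translate([900, 0, 0]) cube([300, 1100, 880]);
translate([1200, 0, 0]) cube([300, 1100, 1100]);


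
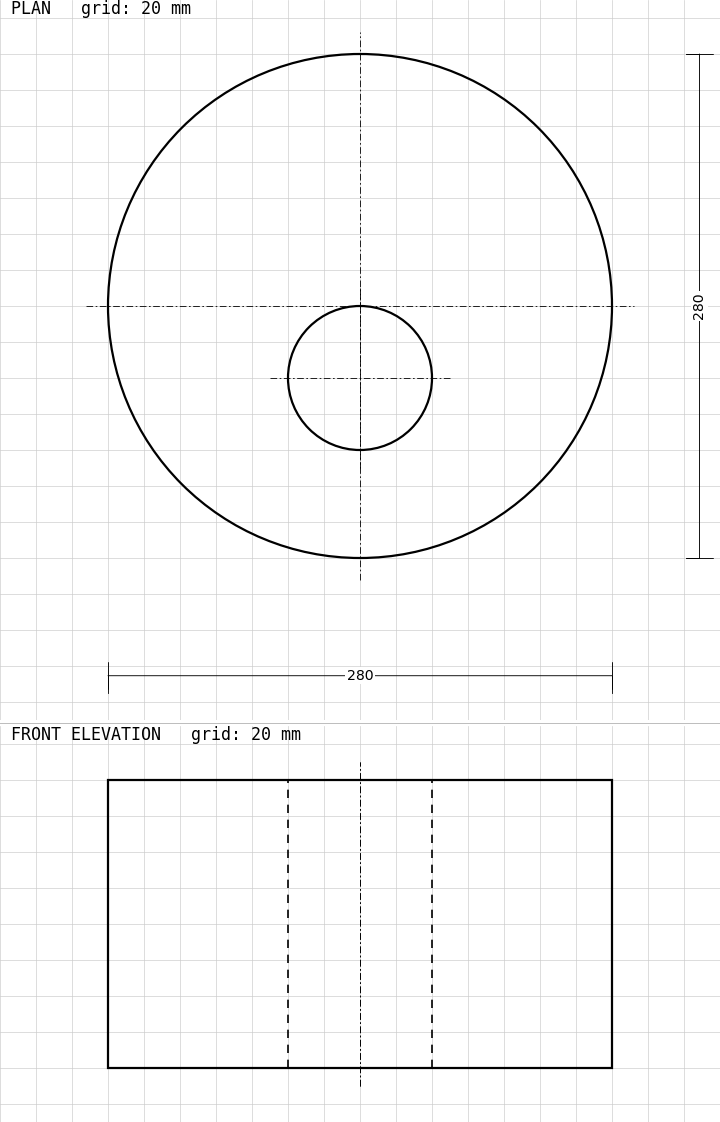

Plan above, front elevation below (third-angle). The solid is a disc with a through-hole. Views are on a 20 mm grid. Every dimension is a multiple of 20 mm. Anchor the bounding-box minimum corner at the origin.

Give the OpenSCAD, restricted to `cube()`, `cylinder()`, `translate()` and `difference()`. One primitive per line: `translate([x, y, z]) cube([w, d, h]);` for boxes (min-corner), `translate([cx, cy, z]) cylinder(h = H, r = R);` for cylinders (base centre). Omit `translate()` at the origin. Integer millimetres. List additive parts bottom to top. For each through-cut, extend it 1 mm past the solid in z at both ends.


difference() {
  translate([140, 140, 0]) cylinder(h = 160, r = 140);
  translate([140, 100, -1]) cylinder(h = 162, r = 40);
}


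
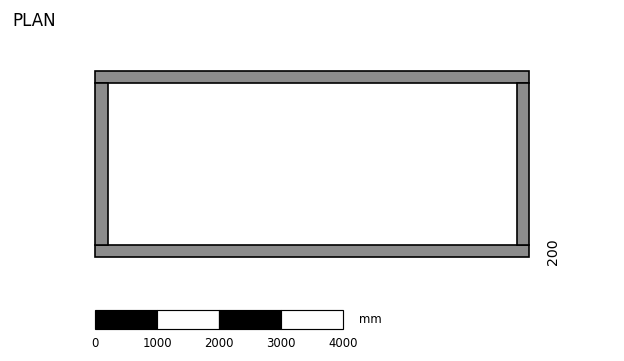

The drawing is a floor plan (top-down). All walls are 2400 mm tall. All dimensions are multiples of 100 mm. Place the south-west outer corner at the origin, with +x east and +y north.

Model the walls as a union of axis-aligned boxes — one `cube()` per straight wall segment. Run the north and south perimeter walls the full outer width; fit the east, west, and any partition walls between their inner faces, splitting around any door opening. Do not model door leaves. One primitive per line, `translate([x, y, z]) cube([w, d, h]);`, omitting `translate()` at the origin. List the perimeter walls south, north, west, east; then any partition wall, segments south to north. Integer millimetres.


cube([7000, 200, 2400]);
translate([0, 2800, 0]) cube([7000, 200, 2400]);
translate([0, 200, 0]) cube([200, 2600, 2400]);
translate([6800, 200, 0]) cube([200, 2600, 2400]);


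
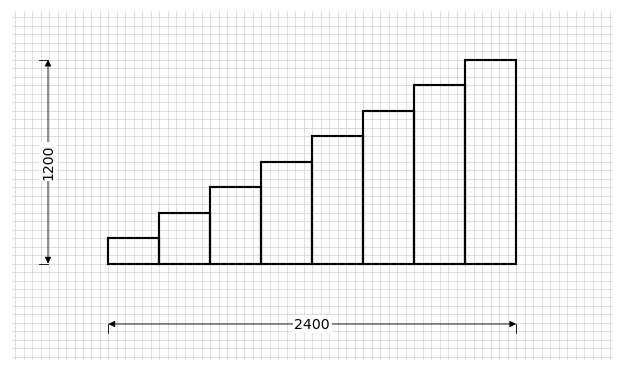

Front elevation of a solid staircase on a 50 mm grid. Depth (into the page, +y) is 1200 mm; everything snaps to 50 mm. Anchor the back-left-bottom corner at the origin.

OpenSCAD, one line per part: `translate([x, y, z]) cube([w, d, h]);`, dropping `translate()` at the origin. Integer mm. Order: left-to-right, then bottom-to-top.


cube([300, 1200, 150]);
translate([300, 0, 0]) cube([300, 1200, 300]);
translate([600, 0, 0]) cube([300, 1200, 450]);
translate([900, 0, 0]) cube([300, 1200, 600]);
translate([1200, 0, 0]) cube([300, 1200, 750]);
translate([1500, 0, 0]) cube([300, 1200, 900]);
translate([1800, 0, 0]) cube([300, 1200, 1050]);
translate([2100, 0, 0]) cube([300, 1200, 1200]);
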